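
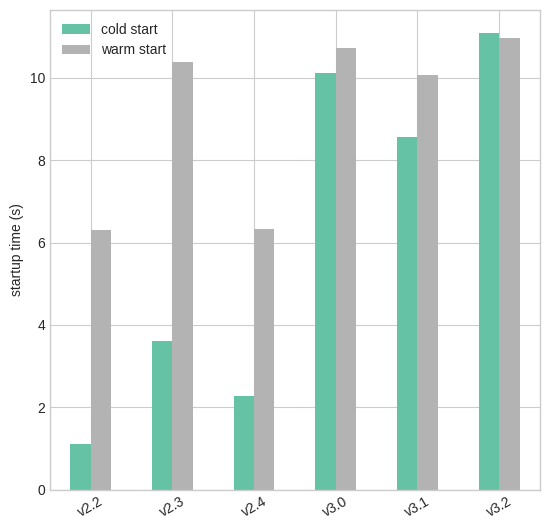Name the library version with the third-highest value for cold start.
Top 4 for cold start: v3.2 ≈ 11, v3.0 ≈ 10, v3.1 ≈ 9, v2.3 ≈ 4.

v3.1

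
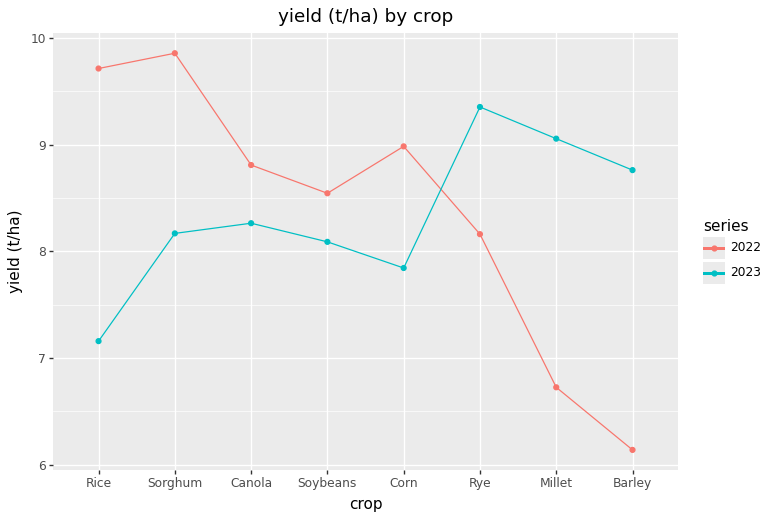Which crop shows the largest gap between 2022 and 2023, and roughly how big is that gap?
Barley: 2022 ≈ 6.0, 2023 ≈ 9.0 → gap ≈ 3.0. Next-largest (Rice) is only ≈ 2.5.

Barley, ≈ 3.0 t/ha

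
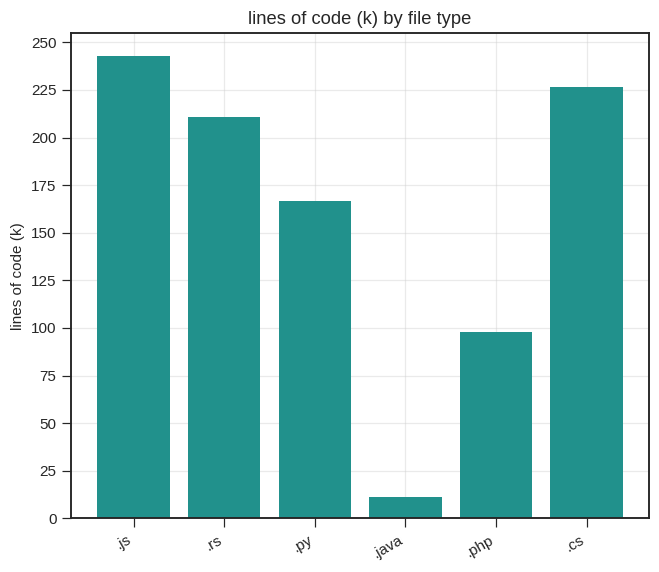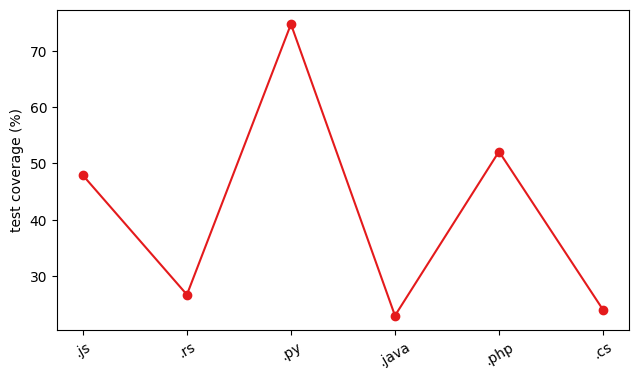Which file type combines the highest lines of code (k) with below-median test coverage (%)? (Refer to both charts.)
.cs

Chart 2 median test coverage (%) ≈ 40; below-median file types: .rs, .java, .cs. Among those, .cs has the highest lines of code (k) (≈ 225).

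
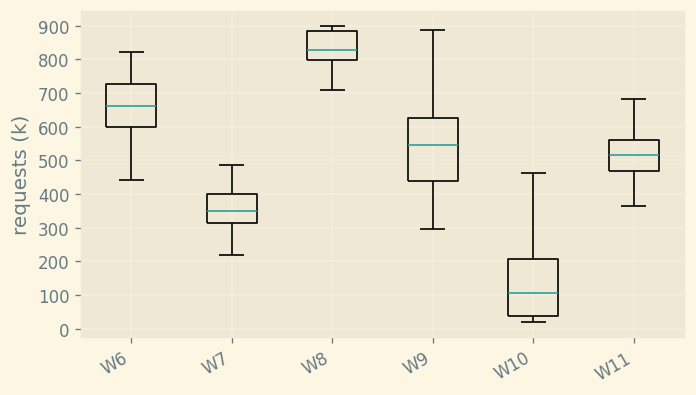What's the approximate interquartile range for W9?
≈ 200

Q3 ≈ 600, Q1 ≈ 400; IQR ≈ 200.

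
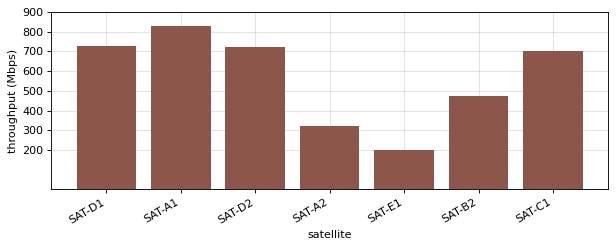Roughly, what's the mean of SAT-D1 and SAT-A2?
(700 + 300) / 2 ≈ 500.

≈ 500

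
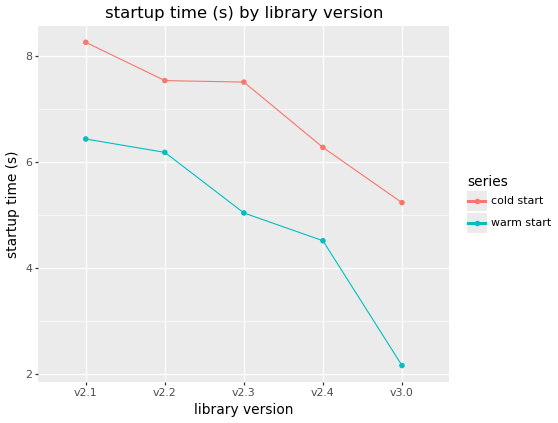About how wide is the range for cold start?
≈ 3

Max v2.1 ≈ 8, min v3.0 ≈ 5; range ≈ 3.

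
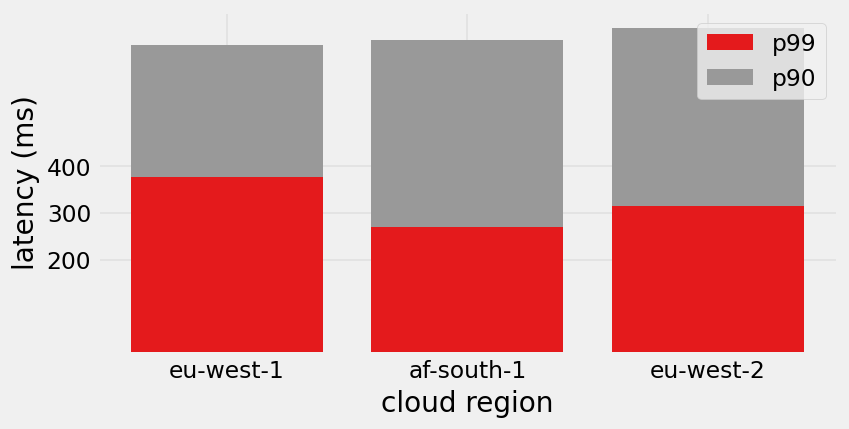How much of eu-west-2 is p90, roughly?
p90 top ≈ 700, bottom ≈ 300; segment ≈ 400.

≈ 400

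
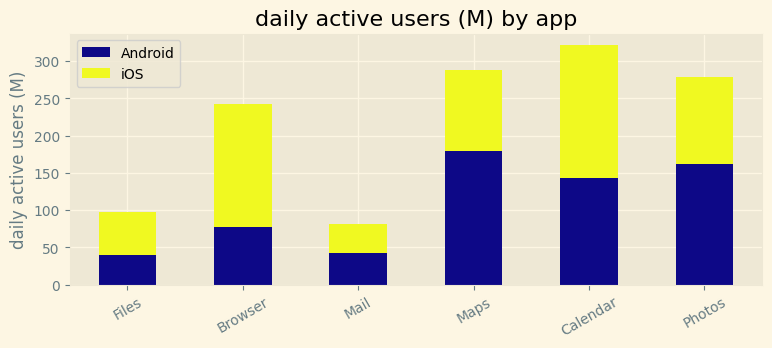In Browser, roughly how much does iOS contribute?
iOS top ≈ 250, bottom ≈ 100; segment ≈ 150.

≈ 150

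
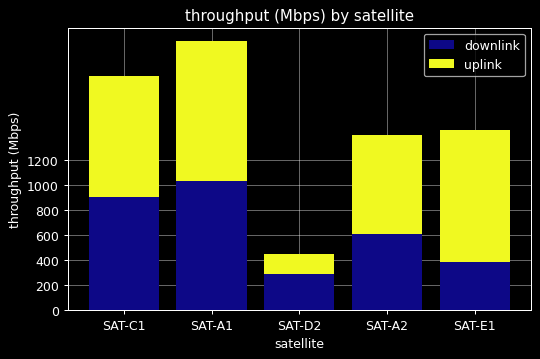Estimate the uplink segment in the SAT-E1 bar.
uplink top ≈ 1400, bottom ≈ 400; segment ≈ 1000.

≈ 1000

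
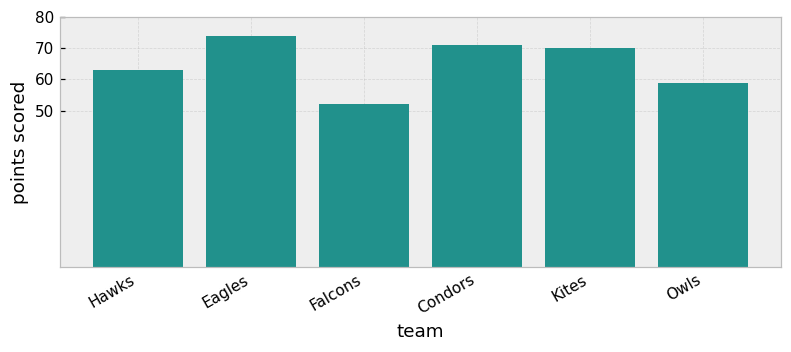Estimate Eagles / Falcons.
Eagles ≈ 70, Falcons ≈ 50; 70/50 ≈ 1.4.

≈ 1.4×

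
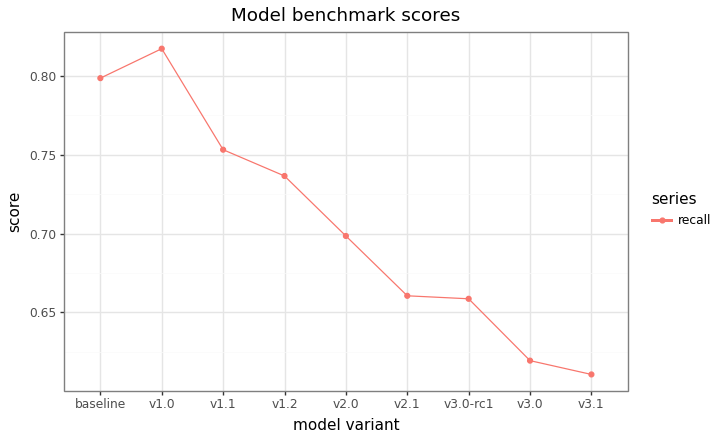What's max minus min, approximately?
≈ 0.20

Max v1.0 ≈ 0.82, min v3.1 ≈ 0.62; range ≈ 0.20.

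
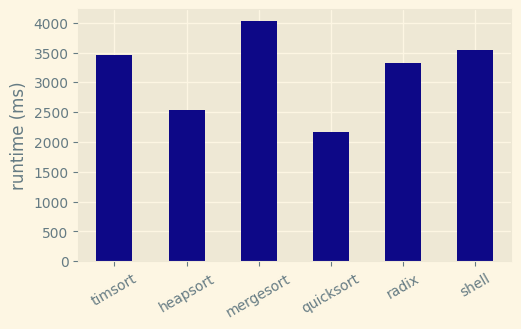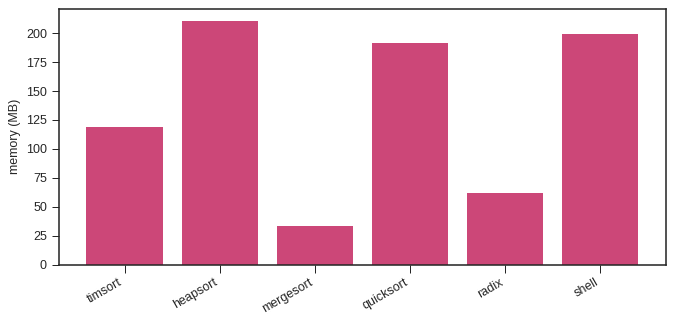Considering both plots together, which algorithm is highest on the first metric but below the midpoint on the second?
mergesort

Chart 2 median memory (MB) ≈ 160; below-median algorithms: timsort, mergesort, radix. Among those, mergesort has the highest runtime (ms) (≈ 4000).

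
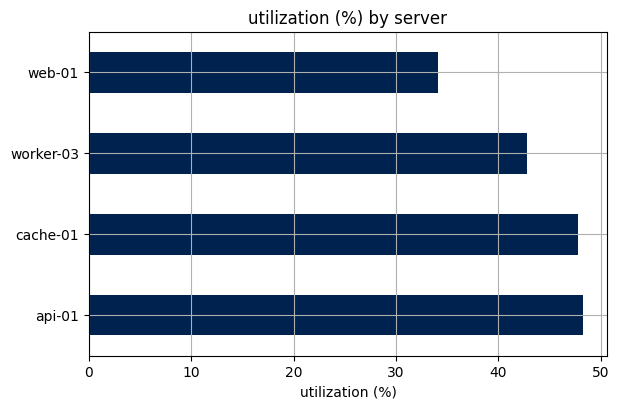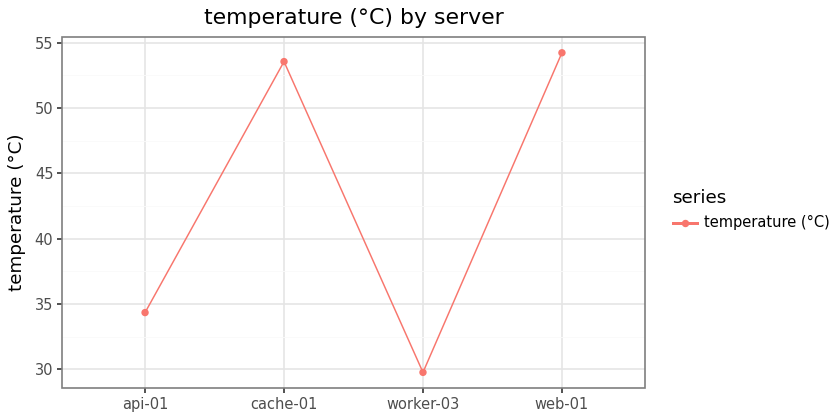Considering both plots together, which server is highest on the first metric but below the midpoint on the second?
api-01

Chart 2 median temperature (°C) ≈ 45; below-median servers: api-01, worker-03. Among those, api-01 has the highest utilization (%) (≈ 50).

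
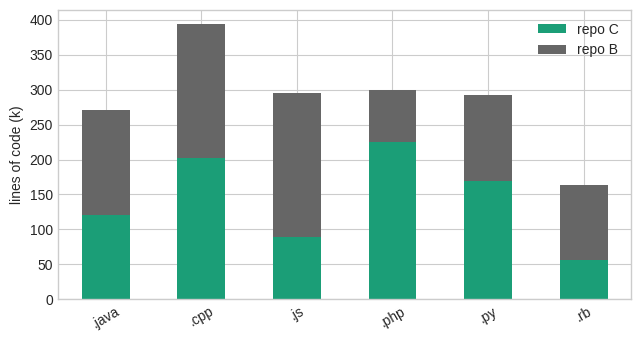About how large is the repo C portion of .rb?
repo C top ≈ 50, bottom ≈ 0; segment ≈ 50.

≈ 50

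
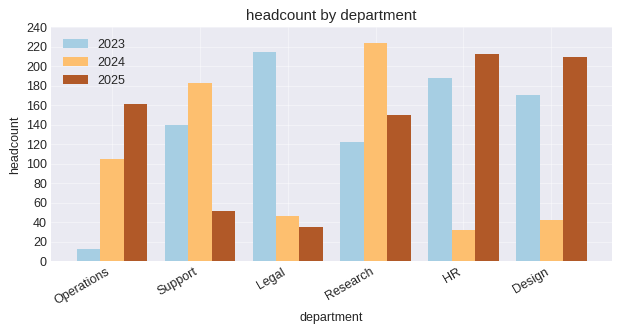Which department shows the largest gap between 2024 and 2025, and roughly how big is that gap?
HR, ≈ 180

HR: 2024 ≈ 40, 2025 ≈ 220 → gap ≈ 180. Next-largest (Design) is only ≈ 160.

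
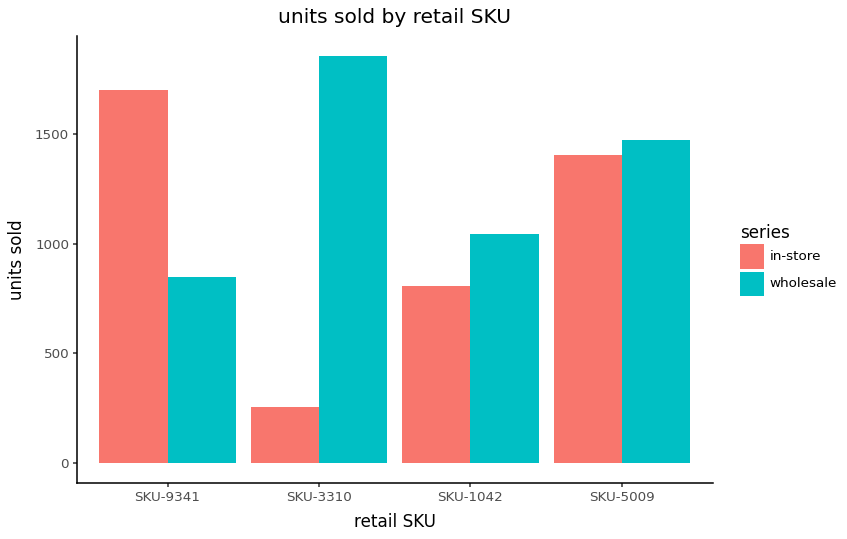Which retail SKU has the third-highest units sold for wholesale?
SKU-1042

Top 4 for wholesale: SKU-3310 ≈ 1800, SKU-5009 ≈ 1400, SKU-1042 ≈ 1000, SKU-9341 ≈ 800.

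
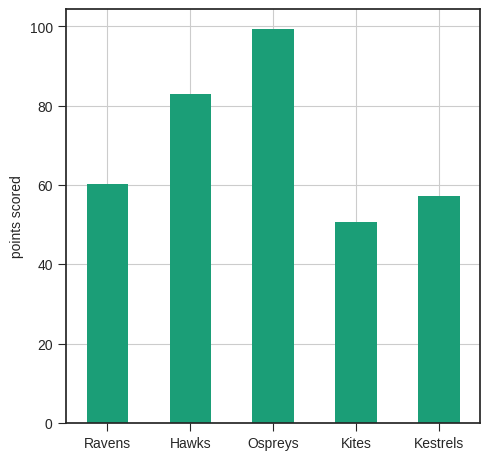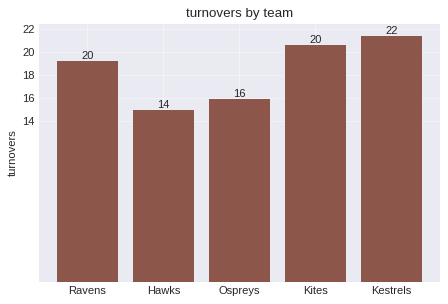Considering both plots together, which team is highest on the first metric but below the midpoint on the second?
Ospreys

Chart 2 median turnovers ≈ 20; below-median teams: Hawks, Ospreys. Among those, Ospreys has the highest points scored (≈ 100).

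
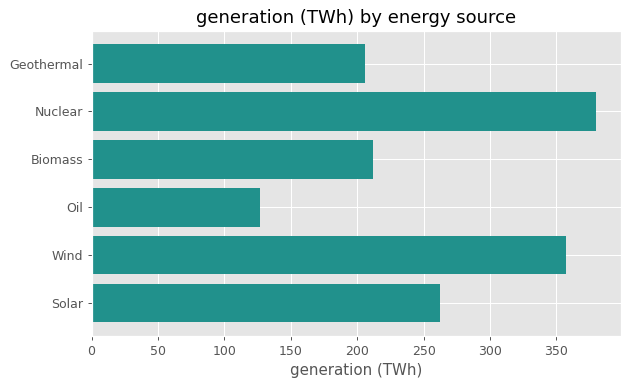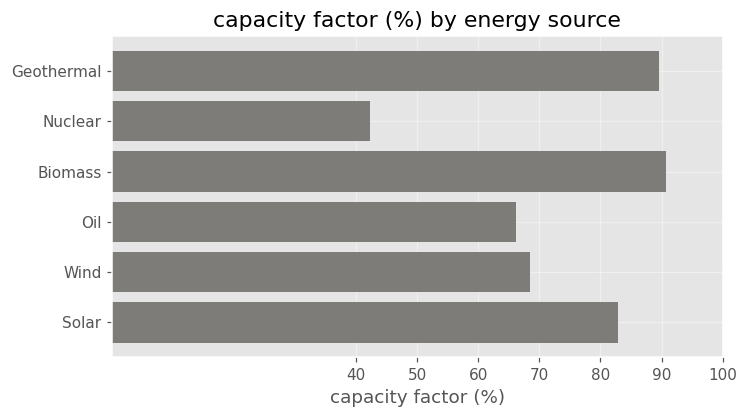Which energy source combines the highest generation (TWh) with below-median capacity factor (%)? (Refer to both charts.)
Chart 2 median capacity factor (%) ≈ 80; below-median energy sources: Nuclear, Oil, Wind. Among those, Nuclear has the highest generation (TWh) (≈ 400).

Nuclear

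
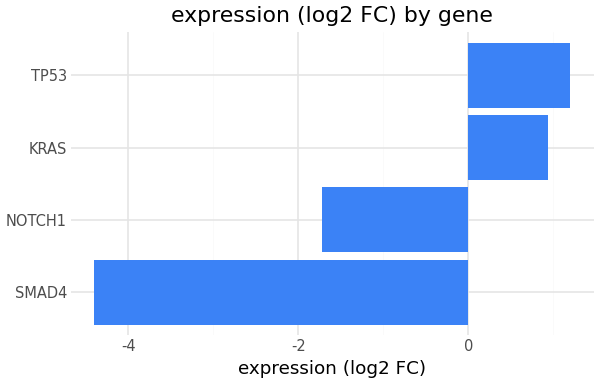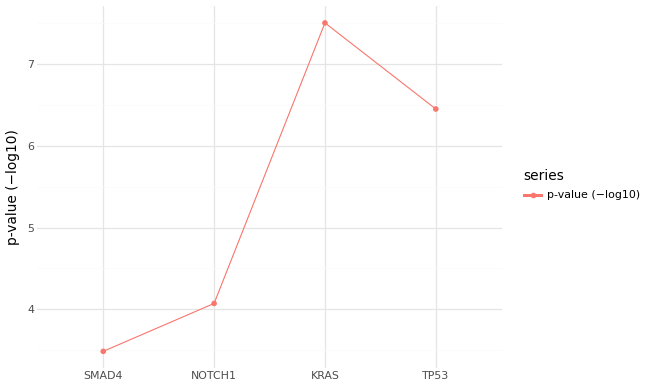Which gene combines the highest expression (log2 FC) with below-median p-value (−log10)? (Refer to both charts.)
NOTCH1

Chart 2 median p-value (−log10) ≈ 5; below-median genes: SMAD4, NOTCH1. Among those, NOTCH1 has the highest expression (log2 FC) (≈ -1.8).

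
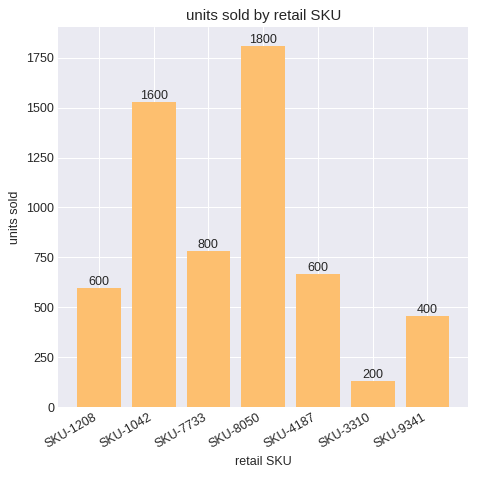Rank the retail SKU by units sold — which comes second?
SKU-1042

Top 3: SKU-8050 ≈ 1800, SKU-1042 ≈ 1600, SKU-7733 ≈ 800.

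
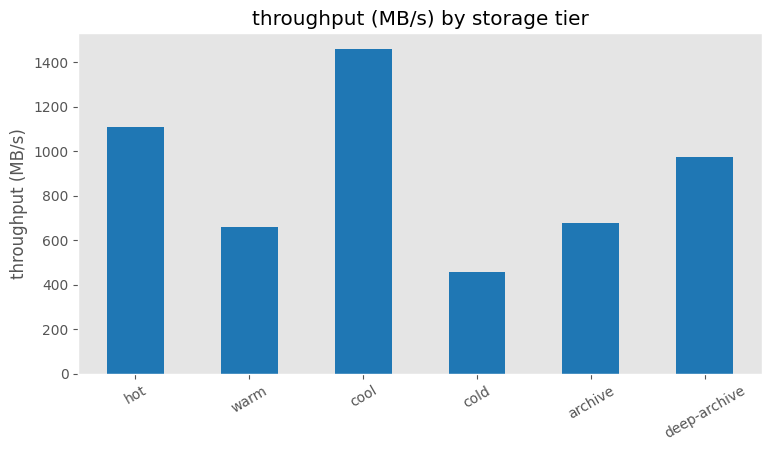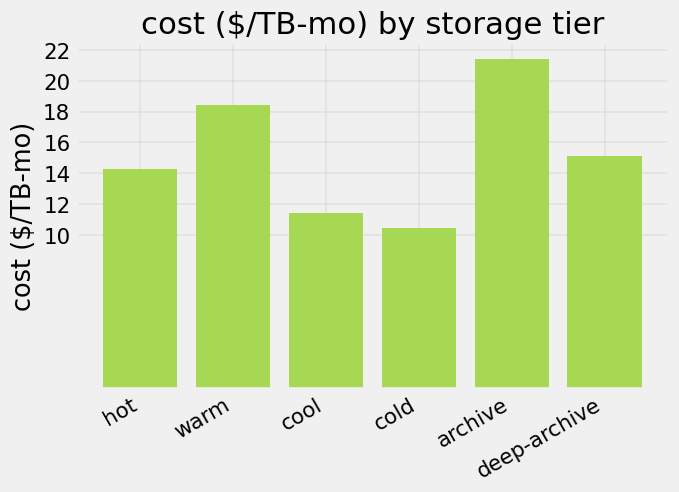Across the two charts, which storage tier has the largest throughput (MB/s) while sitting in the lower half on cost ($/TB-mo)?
Chart 2 median cost ($/TB-mo) ≈ 14; below-median storage tiers: hot, cool, cold. Among those, cool has the highest throughput (MB/s) (≈ 1400).

cool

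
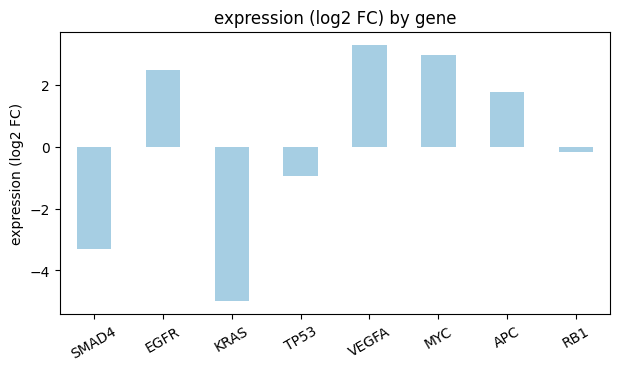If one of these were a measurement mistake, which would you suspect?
KRAS

KRAS ≈ -5; the rest sit between ≈ -3 and ≈ 3.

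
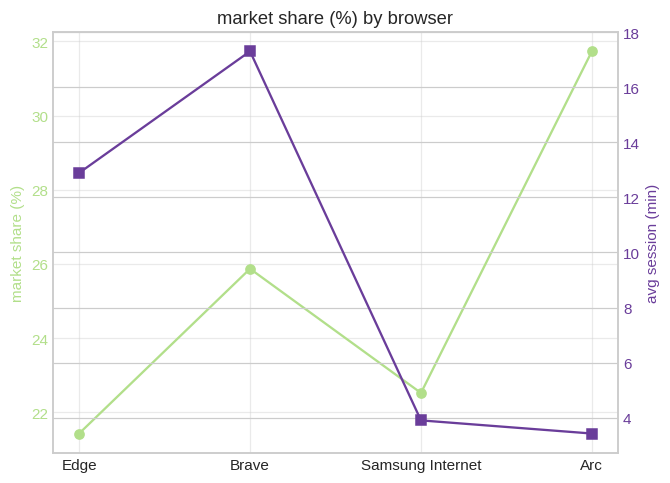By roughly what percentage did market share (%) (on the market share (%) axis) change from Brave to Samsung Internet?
Brave ≈ 26, Samsung Internet ≈ 23; (23 − 26) / 26 ≈ -11.5%.

≈ -11.5%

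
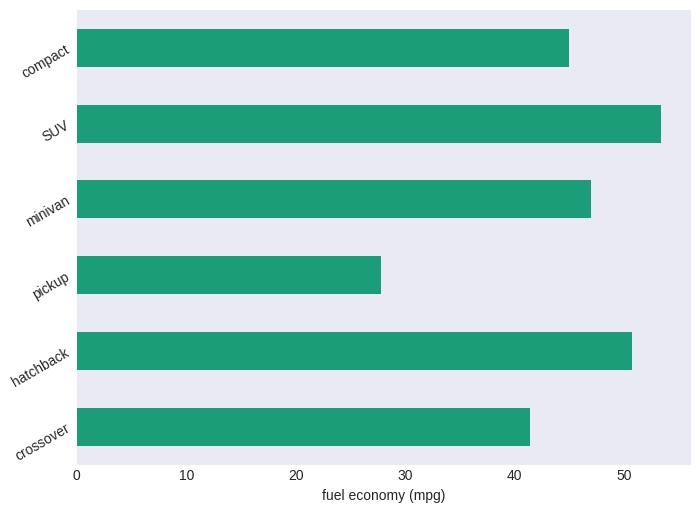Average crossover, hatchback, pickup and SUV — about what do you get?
≈ 44

(40 + 50 + 30 + 55) / 4 ≈ 44.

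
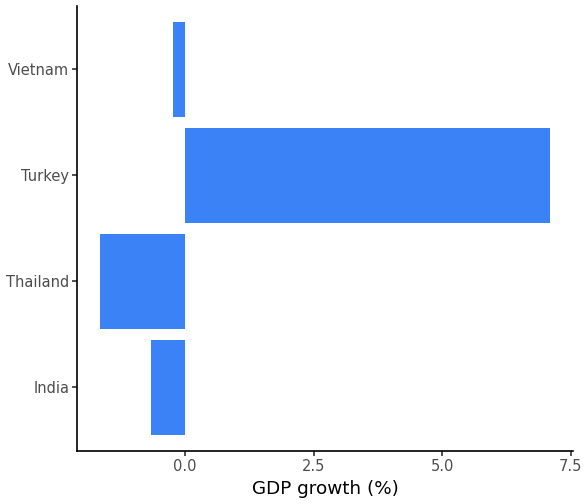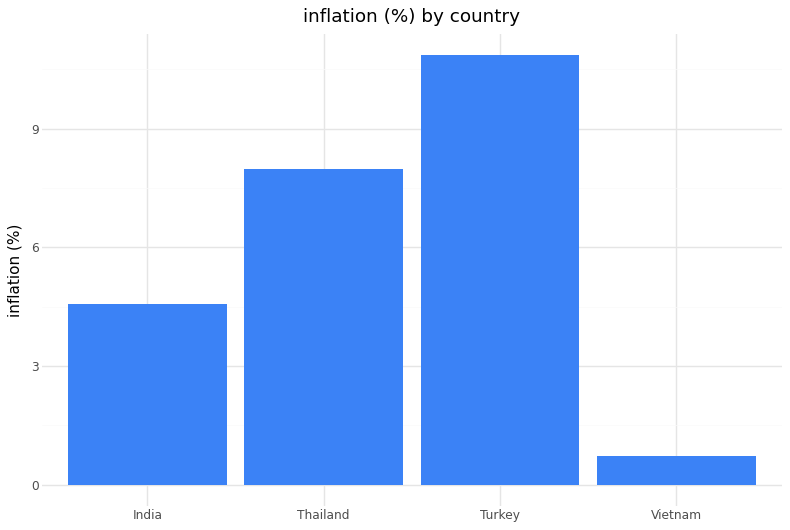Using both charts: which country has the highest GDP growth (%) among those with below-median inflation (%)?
Vietnam

Chart 2 median inflation (%) ≈ 6; below-median countries: India, Vietnam. Among those, Vietnam has the highest GDP growth (%) (≈ 0).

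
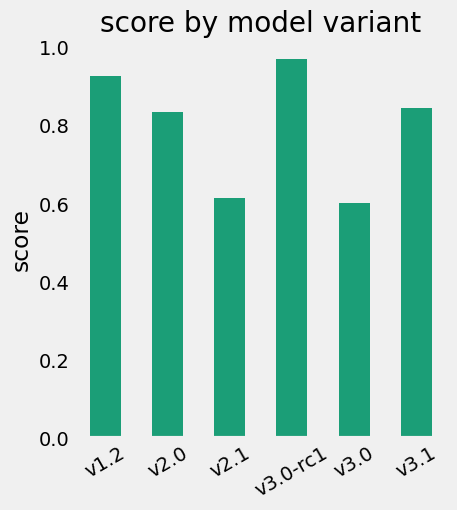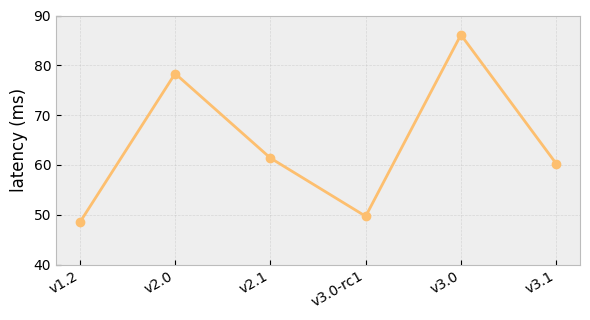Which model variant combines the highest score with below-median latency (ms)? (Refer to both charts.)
Chart 2 median latency (ms) ≈ 60; below-median model variants: v1.2, v3.0-rc1, v3.1. Among those, v3.0-rc1 has the highest score (≈ 1).

v3.0-rc1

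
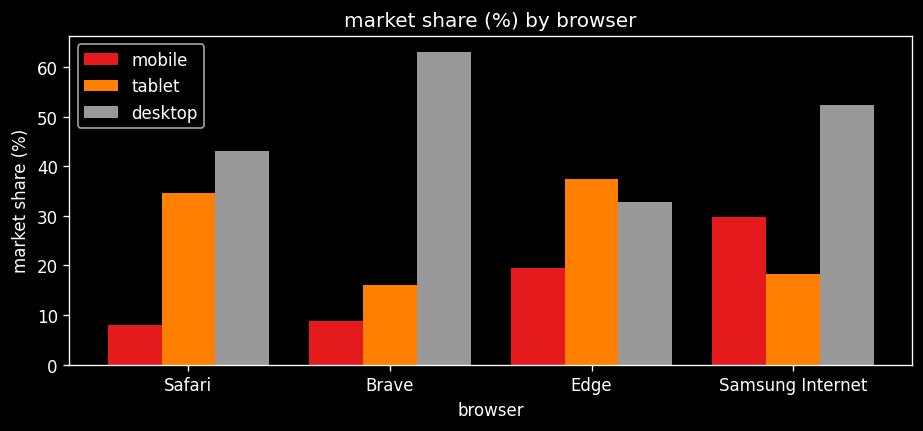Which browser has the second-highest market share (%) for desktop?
Top 3 for desktop: Brave ≈ 60, Samsung Internet ≈ 50, Safari ≈ 40.

Samsung Internet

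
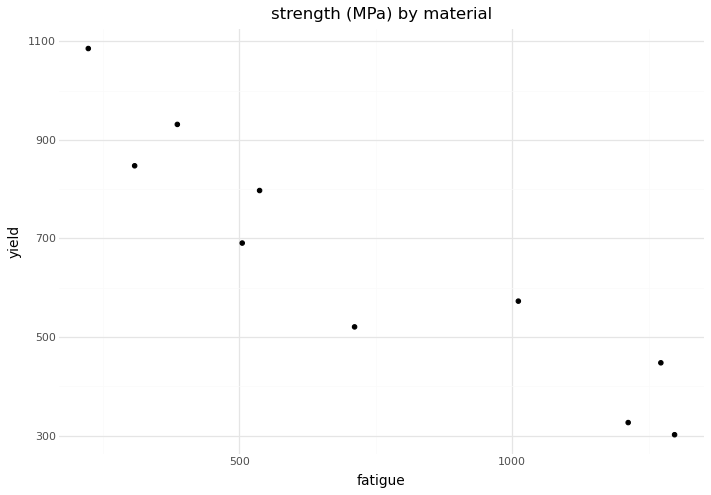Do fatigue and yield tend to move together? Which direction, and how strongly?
Points are negatively correlated; strong (|r| ≈ 0.9).

negative, strong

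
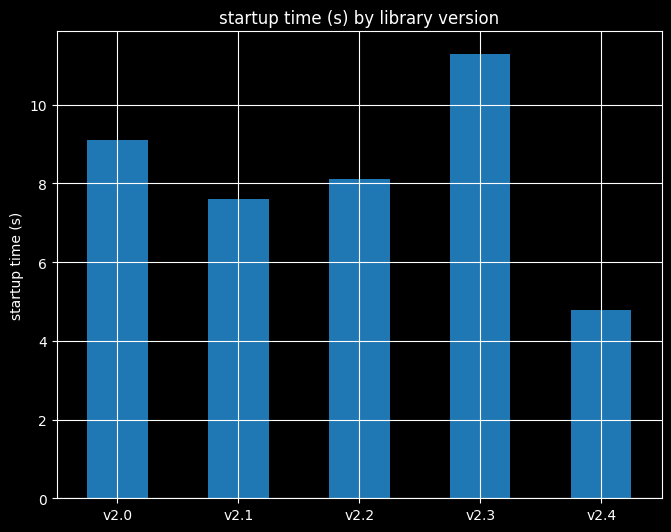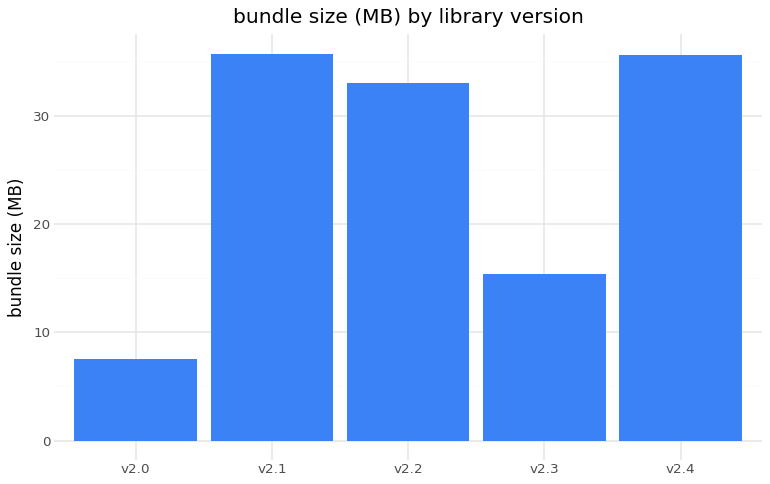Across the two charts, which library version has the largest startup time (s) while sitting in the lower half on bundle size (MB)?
v2.3

Chart 2 median bundle size (MB) ≈ 35; below-median library versions: v2.0, v2.3. Among those, v2.3 has the highest startup time (s) (≈ 12).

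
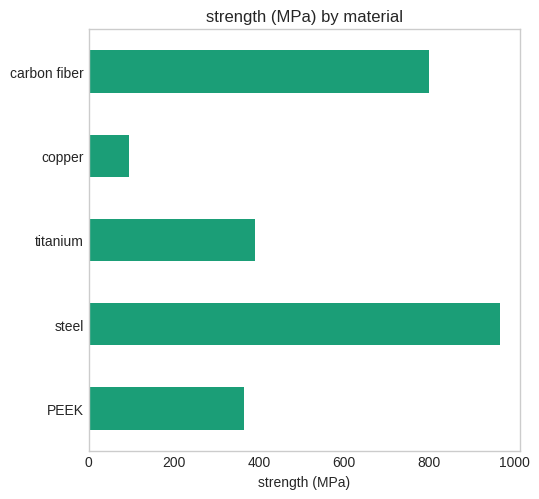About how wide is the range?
Max steel ≈ 1000, min copper ≈ 100; range ≈ 900.

≈ 900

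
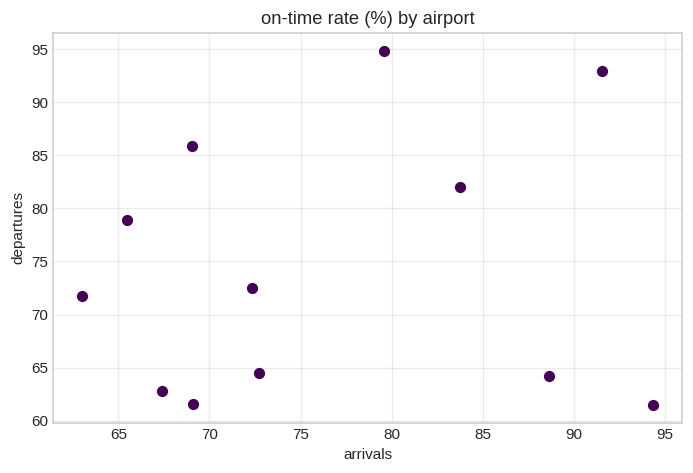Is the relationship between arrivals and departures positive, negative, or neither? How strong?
no clear correlation

Points are roughly uncorrelated; weak (|r| ≈ 0.1).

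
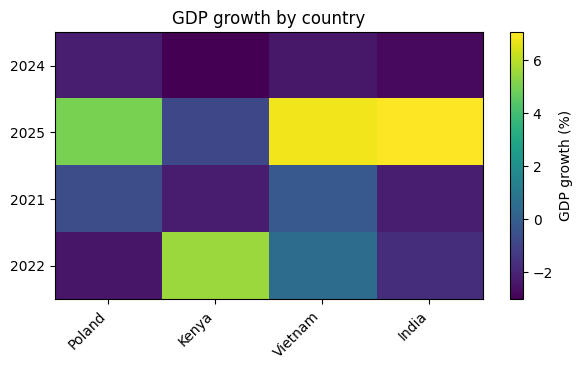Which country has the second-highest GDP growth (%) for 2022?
Vietnam

Top 3 for 2022: Kenya ≈ 6, Vietnam ≈ 1, India ≈ -2.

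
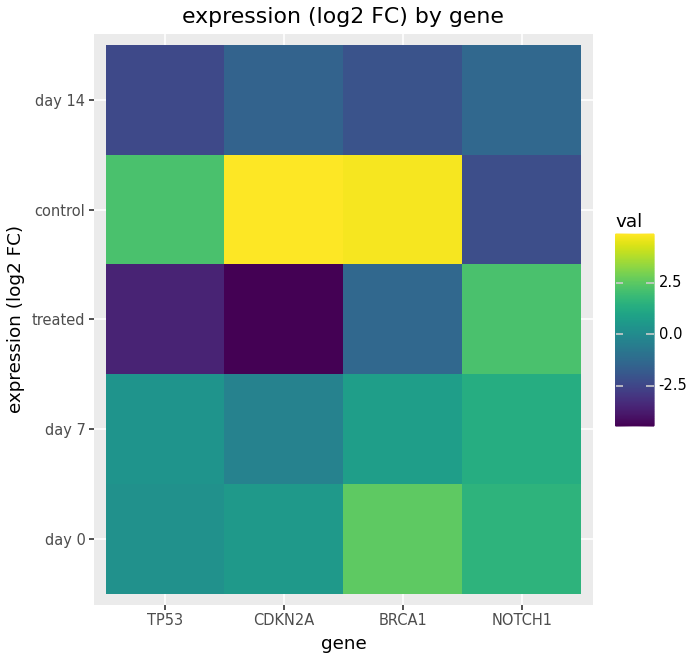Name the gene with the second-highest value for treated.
BRCA1

Top 3 for treated: NOTCH1 ≈ 2, BRCA1 ≈ -1, TP53 ≈ -4.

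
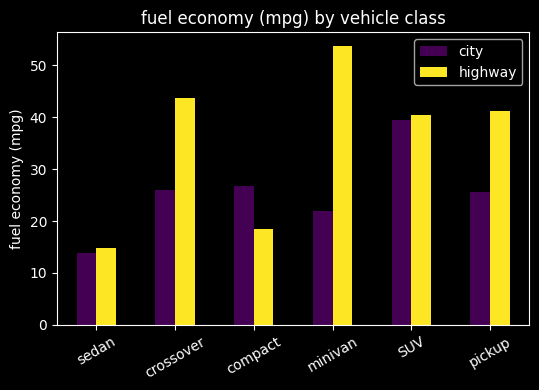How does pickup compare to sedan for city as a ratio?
≈ 1.67×

pickup ≈ 25, sedan ≈ 15; 25/15 ≈ 1.67.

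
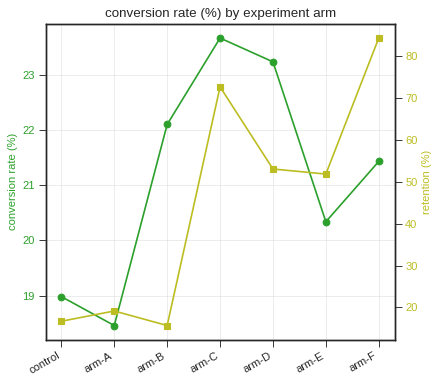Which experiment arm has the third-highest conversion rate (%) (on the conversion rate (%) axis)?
Top 4 (on the conversion rate (%) axis): arm-C ≈ 23.5, arm-D ≈ 23.0, arm-B ≈ 22.0, arm-F ≈ 21.5.

arm-B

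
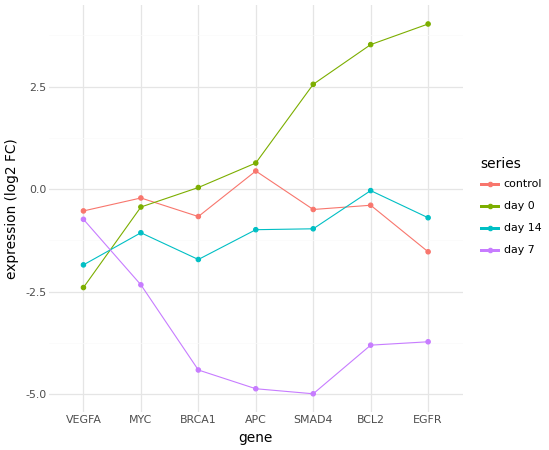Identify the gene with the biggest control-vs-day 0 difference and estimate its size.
EGFR, ≈ 6 log2 FC

EGFR: control ≈ -2, day 0 ≈ 4 → gap ≈ 6. Next-largest (BCL2) is only ≈ 4.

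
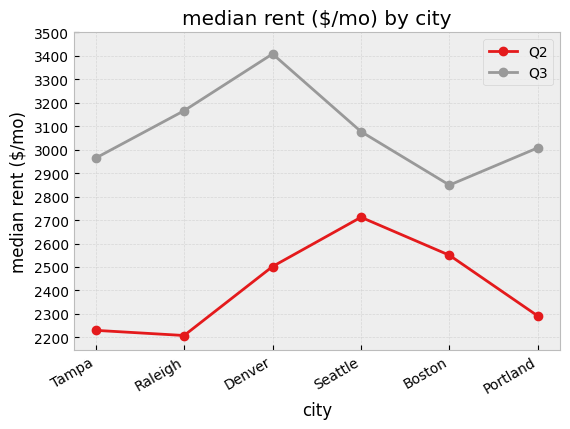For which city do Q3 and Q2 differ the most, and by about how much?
Raleigh, ≈ 1000 $/mo

Raleigh: Q3 ≈ 3200, Q2 ≈ 2200 → gap ≈ 1000. Next-largest (Denver) is only ≈ 900.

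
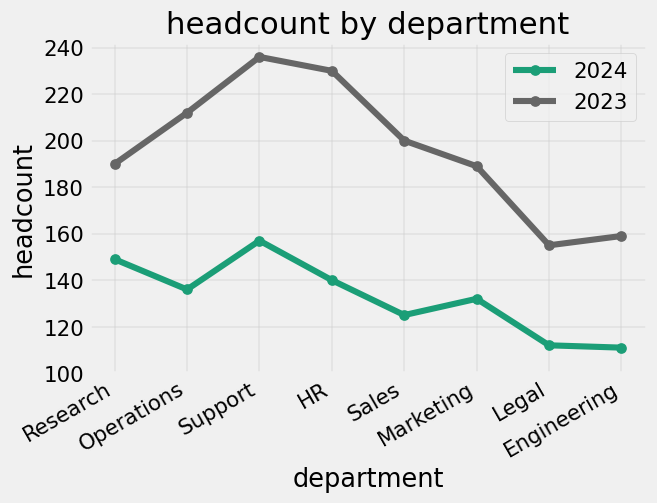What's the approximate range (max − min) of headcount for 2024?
Max Support ≈ 160, min Engineering ≈ 120; range ≈ 40.

≈ 40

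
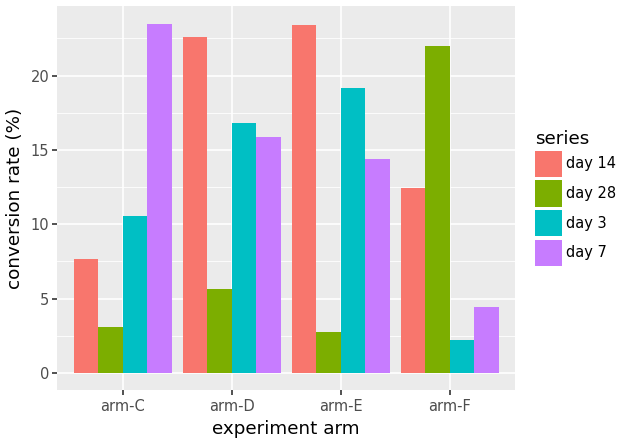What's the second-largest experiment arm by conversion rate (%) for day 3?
Top 3 for day 3: arm-E ≈ 20, arm-D ≈ 16, arm-C ≈ 10.

arm-D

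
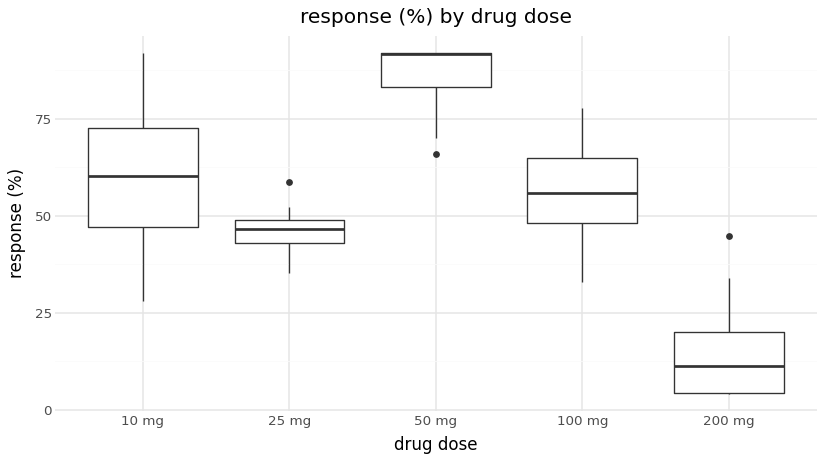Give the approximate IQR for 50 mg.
Q3 ≈ 90, Q1 ≈ 80; IQR ≈ 10.

≈ 10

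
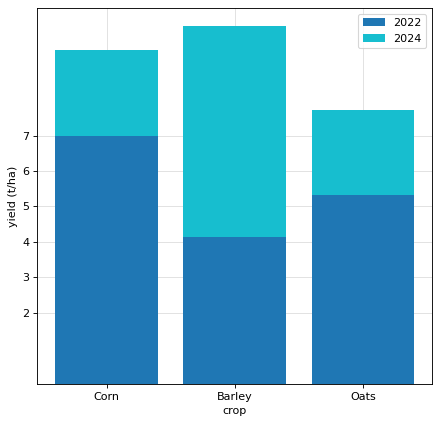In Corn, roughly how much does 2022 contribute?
2022 top ≈ 7, bottom ≈ 0; segment ≈ 7.

≈ 7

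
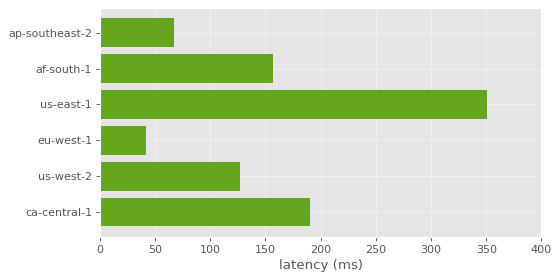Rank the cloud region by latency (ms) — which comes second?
Top 3: us-east-1 ≈ 350, ca-central-1 ≈ 200, af-south-1 ≈ 150.

ca-central-1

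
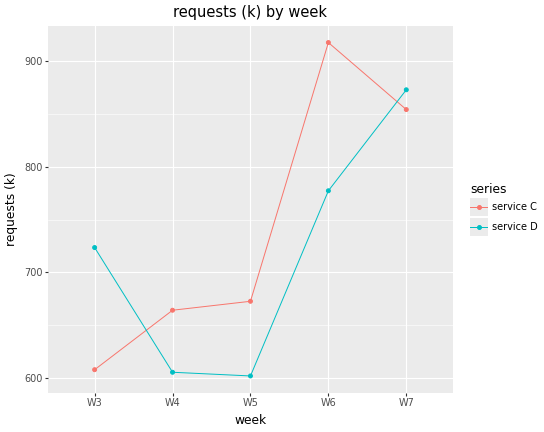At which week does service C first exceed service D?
W4

W3: service C ≈ 600 vs service D ≈ 700 (not yet); W4: service C ≈ 650 vs service D ≈ 600 (first crossover).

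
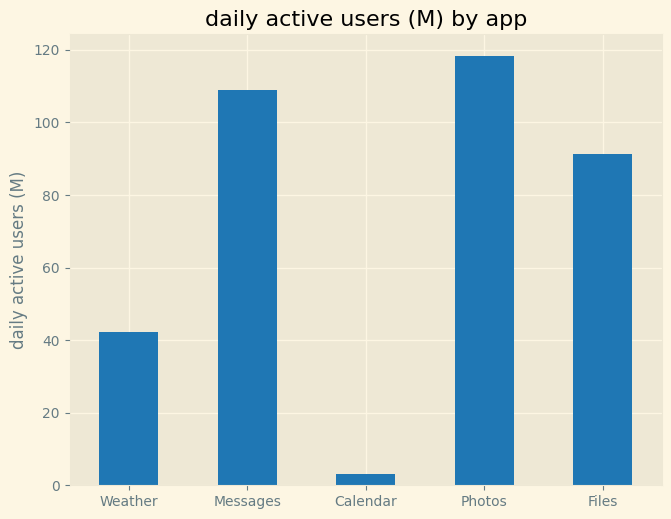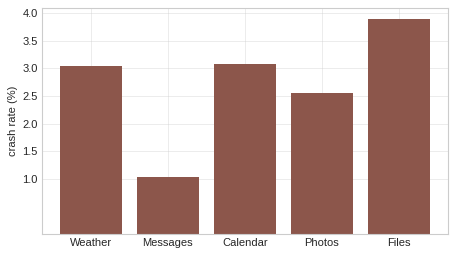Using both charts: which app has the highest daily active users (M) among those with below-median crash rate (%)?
Photos

Chart 2 median crash rate (%) ≈ 3; below-median apps: Messages, Photos. Among those, Photos has the highest daily active users (M) (≈ 120).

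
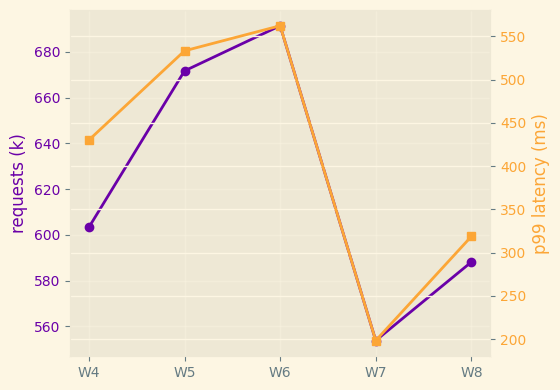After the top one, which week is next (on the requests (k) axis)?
W5

Top 3 (on the requests (k) axis): W6 ≈ 700, W5 ≈ 680, W4 ≈ 600.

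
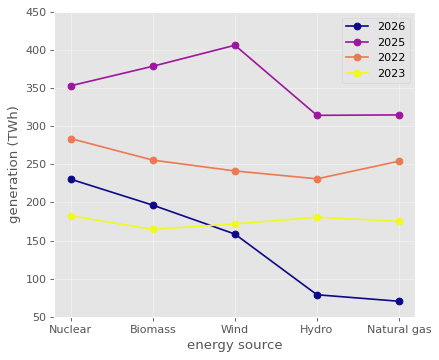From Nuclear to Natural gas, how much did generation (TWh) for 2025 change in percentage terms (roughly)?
≈ -14.3%

Nuclear ≈ 350, Natural gas ≈ 300; (300 − 350) / 350 ≈ -14.3%.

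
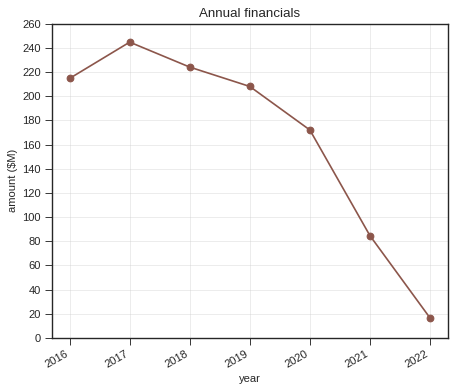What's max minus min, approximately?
≈ 220

Max 2017 ≈ 240, min 2022 ≈ 20; range ≈ 220.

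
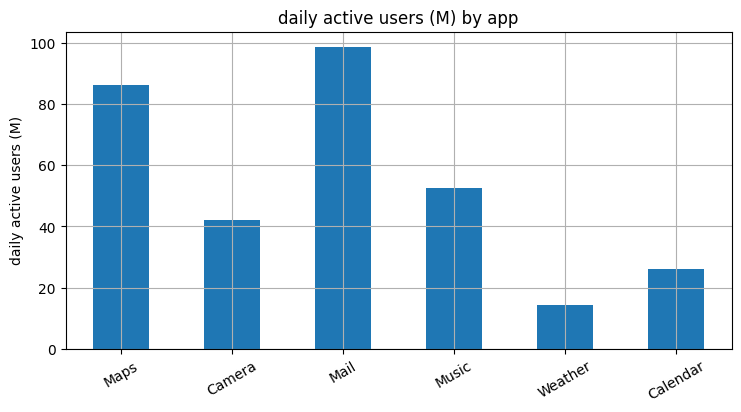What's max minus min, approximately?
Max Mail ≈ 100, min Weather ≈ 10; range ≈ 90.

≈ 90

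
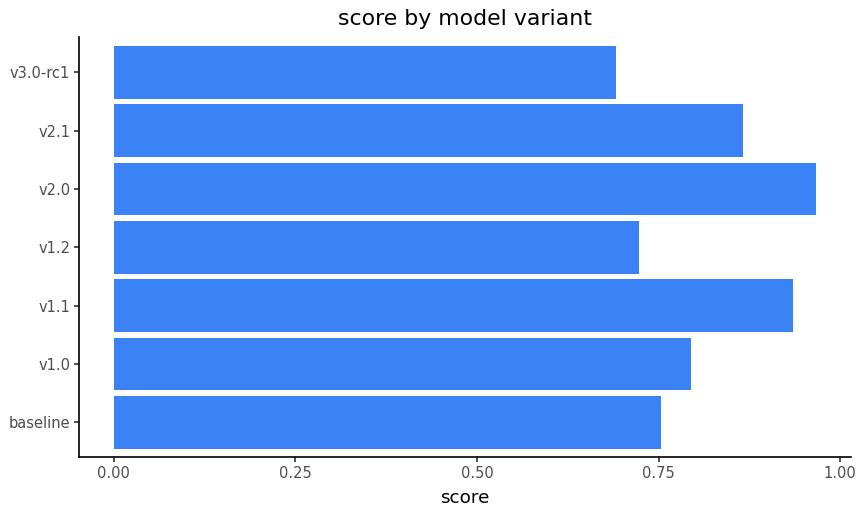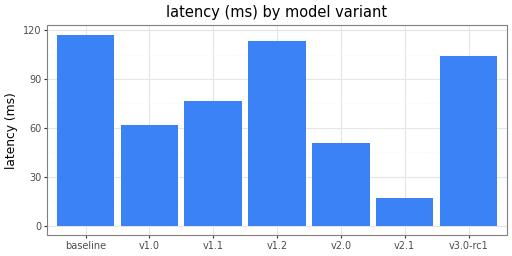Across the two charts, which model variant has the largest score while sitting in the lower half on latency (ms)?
v2.0

Chart 2 median latency (ms) ≈ 80; below-median model variants: v1.0, v2.0, v2.1. Among those, v2.0 has the highest score (≈ 1).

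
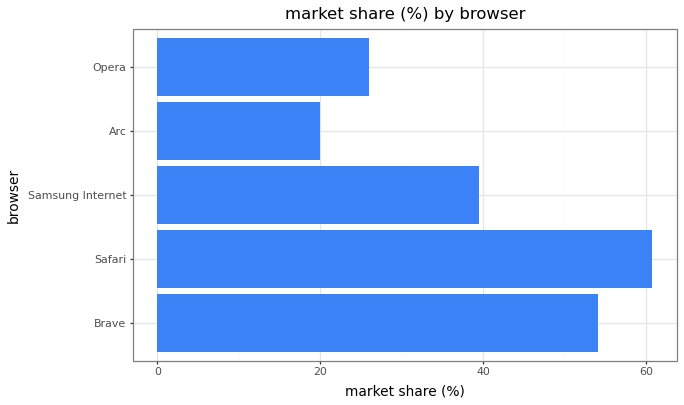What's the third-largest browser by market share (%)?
Samsung Internet

Top 4: Safari ≈ 60, Brave ≈ 50, Samsung Internet ≈ 40, Opera ≈ 30.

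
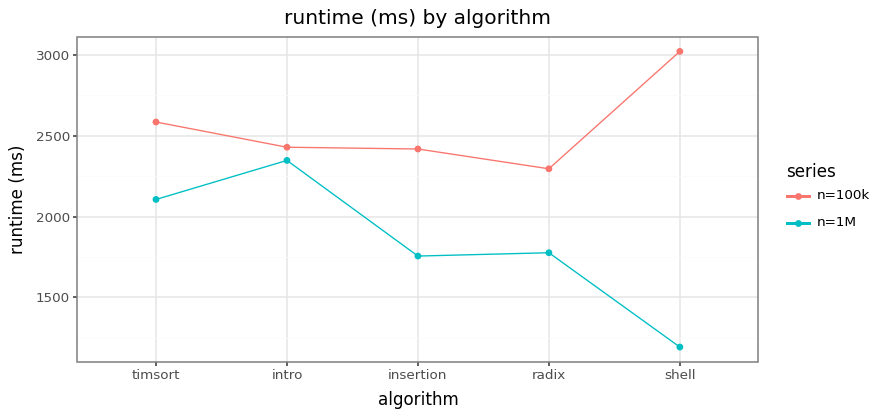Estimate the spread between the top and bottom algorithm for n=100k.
Max shell ≈ 3000, min radix ≈ 2200; range ≈ 800.

≈ 800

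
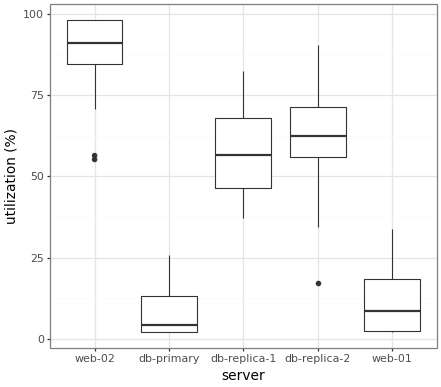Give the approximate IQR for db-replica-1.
≈ 20

Q3 ≈ 70, Q1 ≈ 50; IQR ≈ 20.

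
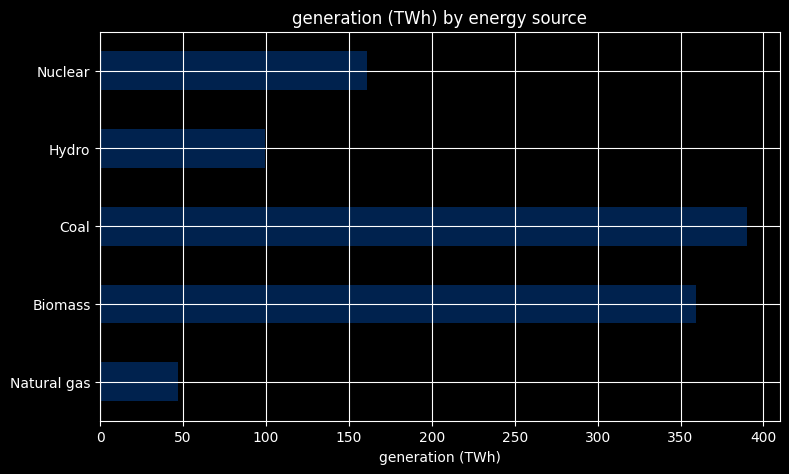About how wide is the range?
≈ 350

Max Coal ≈ 400, min Natural gas ≈ 50; range ≈ 350.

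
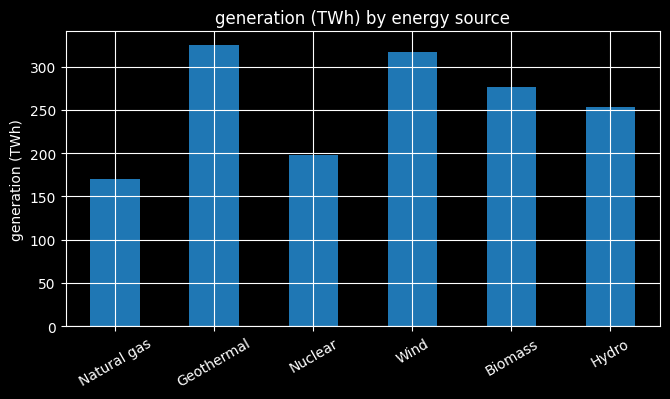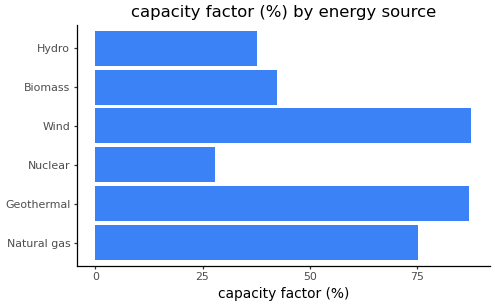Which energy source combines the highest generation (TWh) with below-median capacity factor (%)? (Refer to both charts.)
Chart 2 median capacity factor (%) ≈ 60; below-median energy sources: Nuclear, Biomass, Hydro. Among those, Biomass has the highest generation (TWh) (≈ 300).

Biomass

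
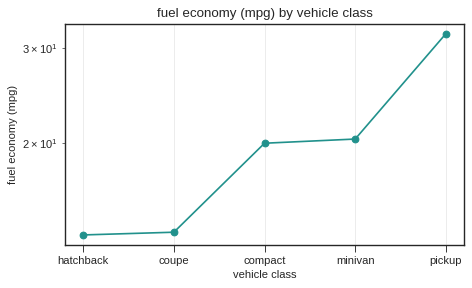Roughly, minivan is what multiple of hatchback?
minivan ≈ 20, hatchback ≈ 14; 20/14 ≈ 1.43.

≈ 1.43×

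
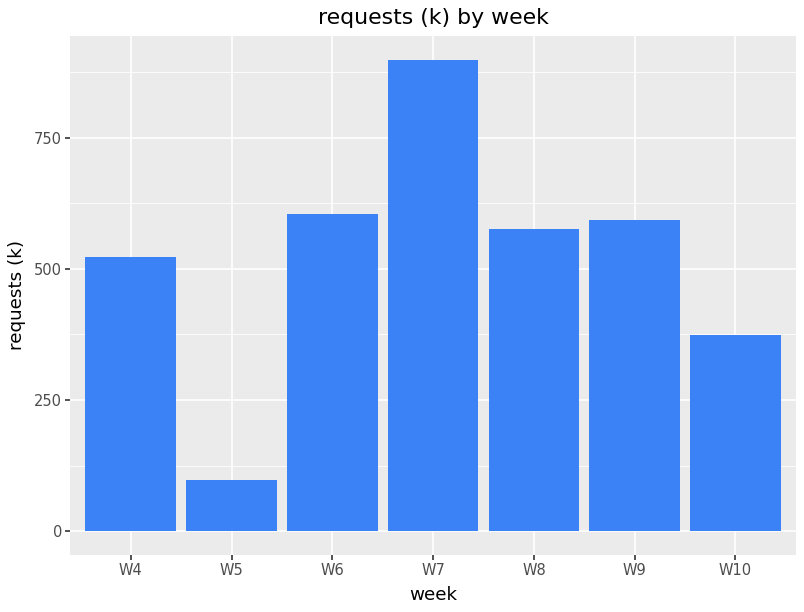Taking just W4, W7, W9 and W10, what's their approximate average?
≈ 600

(500 + 900 + 600 + 400) / 4 ≈ 600.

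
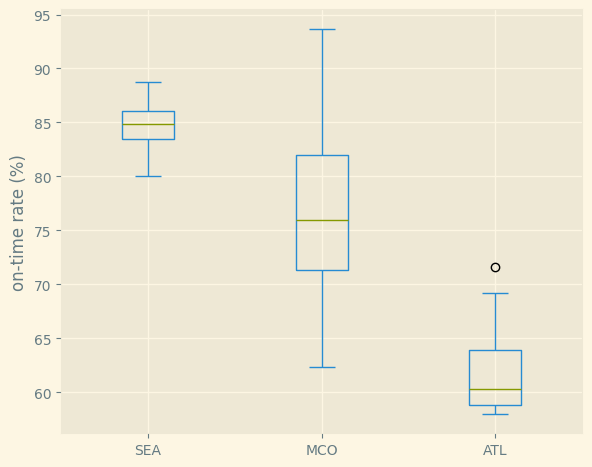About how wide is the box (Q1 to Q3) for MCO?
≈ 10

Q3 ≈ 80, Q1 ≈ 70; IQR ≈ 10.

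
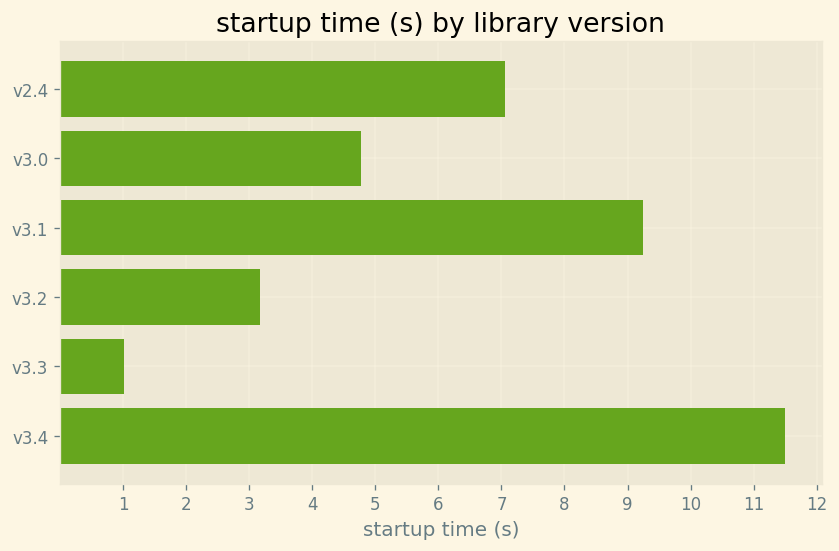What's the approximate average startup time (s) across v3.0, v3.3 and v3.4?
(5 + 1 + 12) / 3 ≈ 6.

≈ 6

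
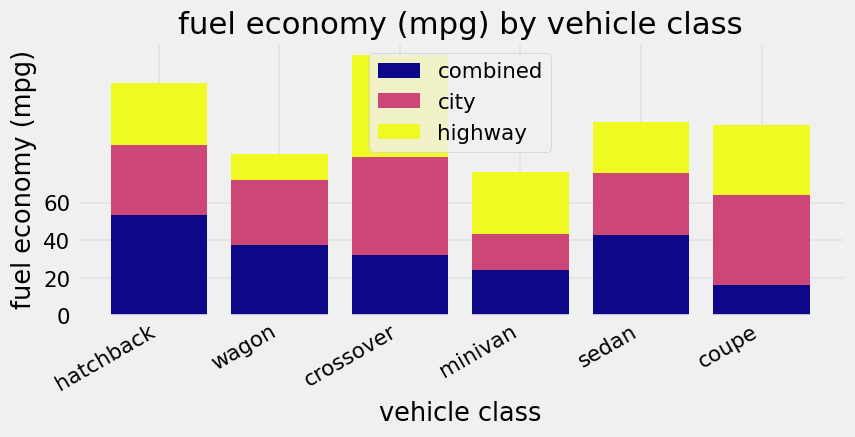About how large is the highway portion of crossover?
≈ 60

highway top ≈ 140, bottom ≈ 80; segment ≈ 60.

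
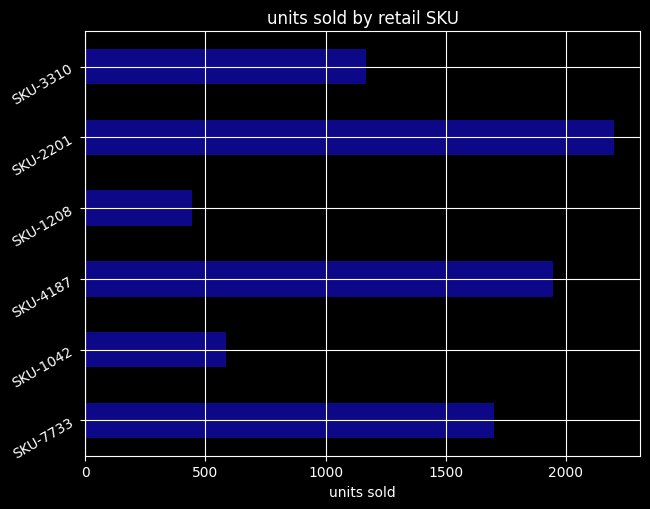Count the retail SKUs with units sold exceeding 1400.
Above 1400: SKU-7733, SKU-4187, SKU-2201.

3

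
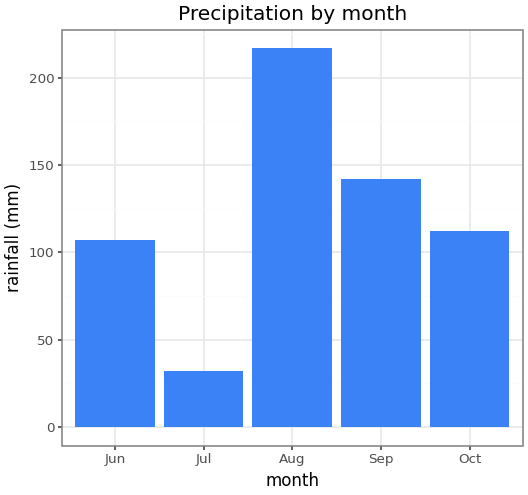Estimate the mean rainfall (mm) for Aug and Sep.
(220 + 140) / 2 ≈ 180.

≈ 180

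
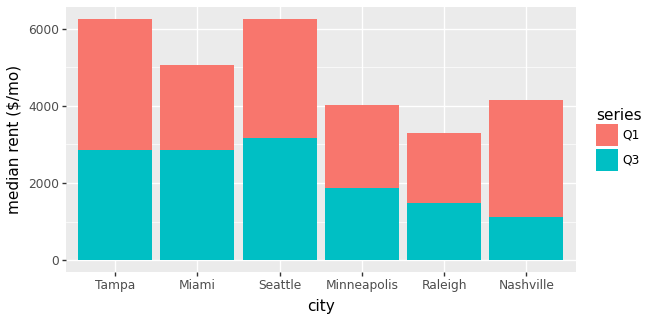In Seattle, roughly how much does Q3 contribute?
≈ 3000

Q3 top ≈ 3000, bottom ≈ 0; segment ≈ 3000.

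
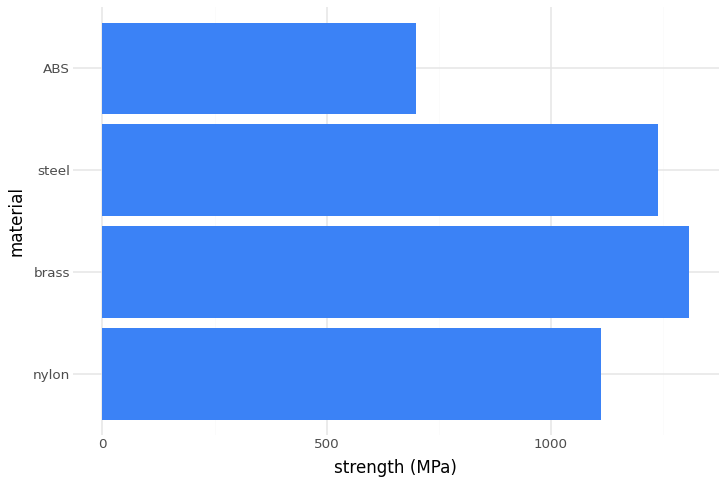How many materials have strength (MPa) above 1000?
Above 1000: nylon, brass, steel.

3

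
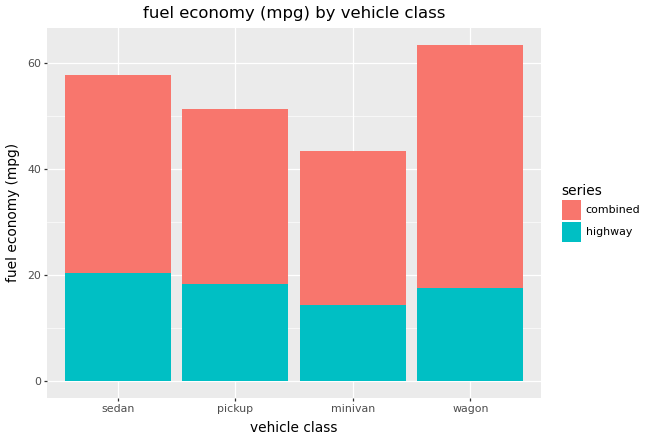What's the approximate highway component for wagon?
highway top ≈ 20, bottom ≈ 0; segment ≈ 20.

≈ 20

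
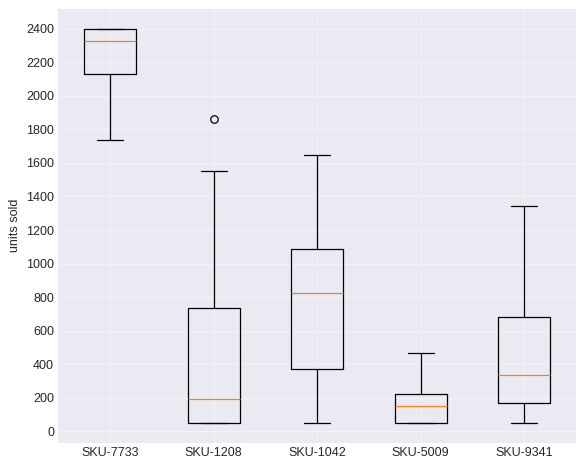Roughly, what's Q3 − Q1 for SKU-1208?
Q3 ≈ 800, Q1 ≈ 0; IQR ≈ 800.

≈ 800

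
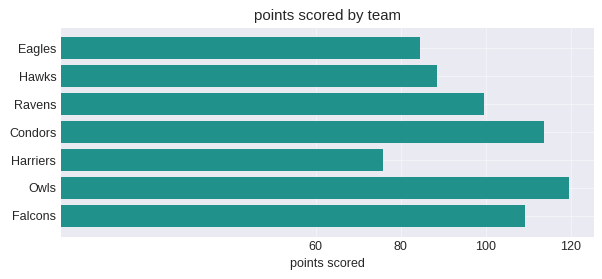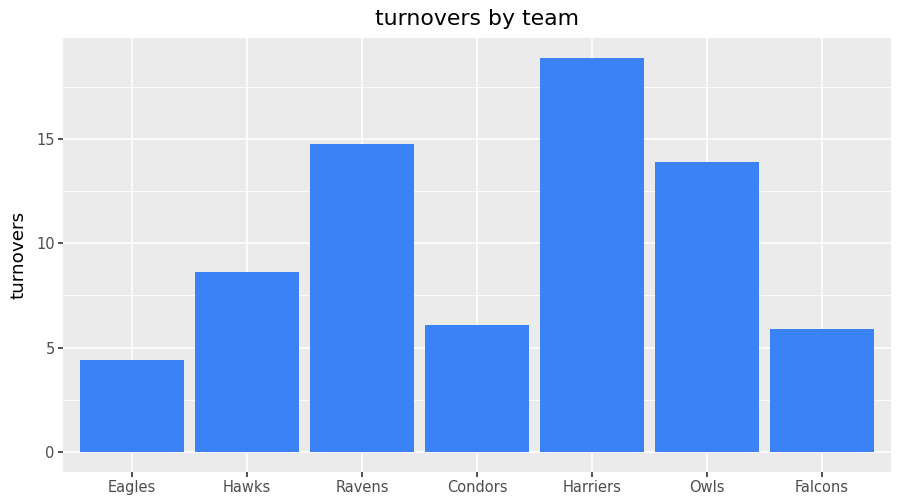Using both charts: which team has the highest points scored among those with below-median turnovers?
Condors

Chart 2 median turnovers ≈ 8; below-median teams: Eagles, Condors, Falcons. Among those, Condors has the highest points scored (≈ 120).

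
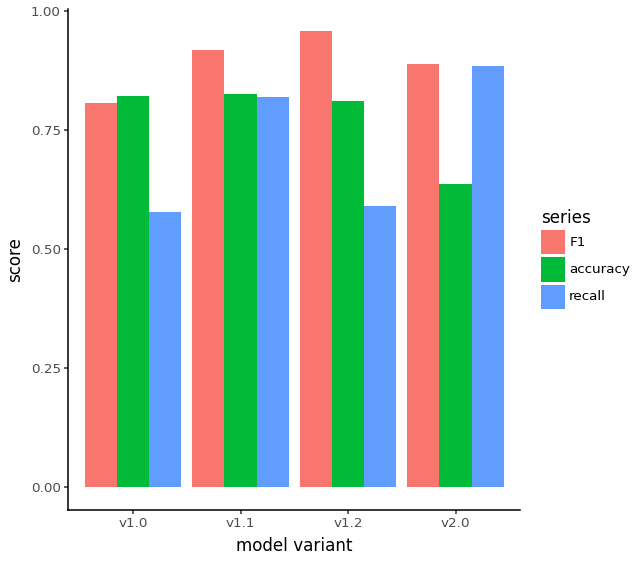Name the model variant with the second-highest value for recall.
v1.1

Top 3 for recall: v2.0 ≈ 0.9, v1.1 ≈ 0.8, v1.2 ≈ 0.6.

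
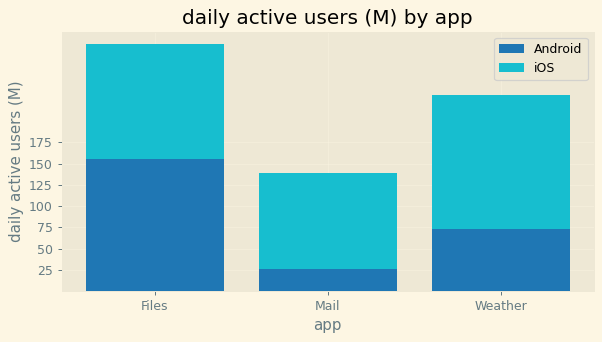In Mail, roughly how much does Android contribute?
Android top ≈ 25, bottom ≈ 0; segment ≈ 25.

≈ 25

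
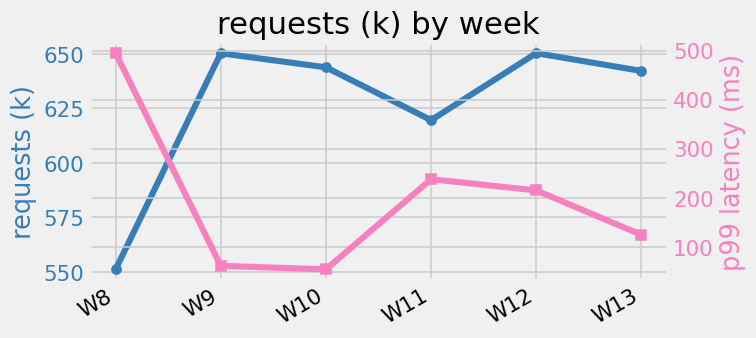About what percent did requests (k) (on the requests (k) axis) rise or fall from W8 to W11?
≈ +12.7%

W8 ≈ 550, W11 ≈ 620; (620 − 550) / 550 ≈ +12.7%.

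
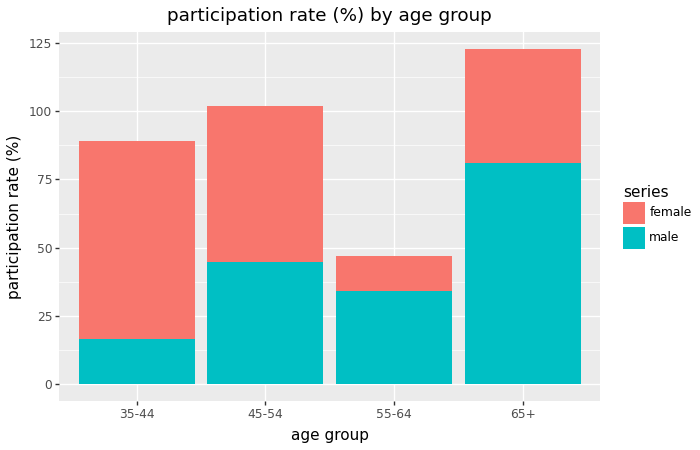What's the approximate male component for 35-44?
male top ≈ 20, bottom ≈ 0; segment ≈ 20.

≈ 20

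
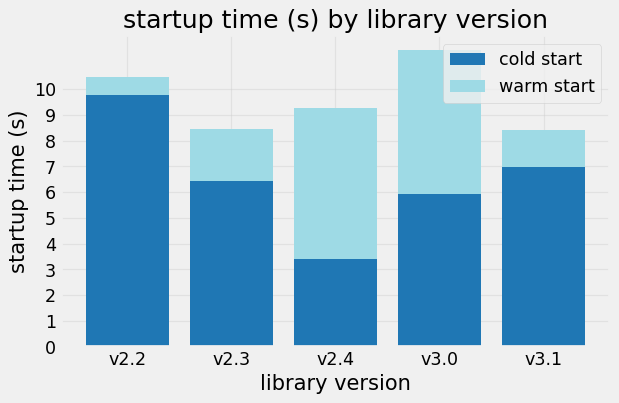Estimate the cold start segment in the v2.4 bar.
≈ 3

cold start top ≈ 3, bottom ≈ 0; segment ≈ 3.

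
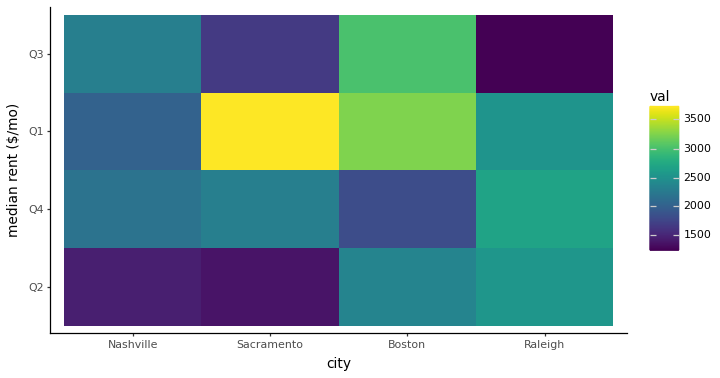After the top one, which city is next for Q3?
Top 3 for Q3: Boston ≈ 3000, Nashville ≈ 2500, Sacramento ≈ 1500.

Nashville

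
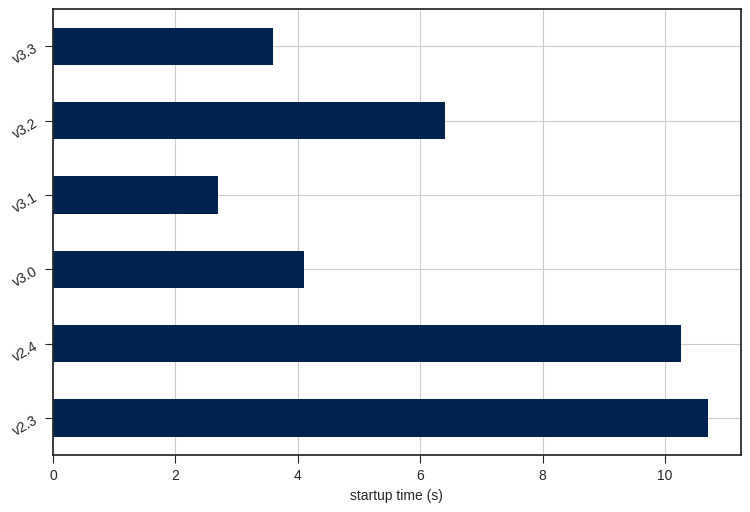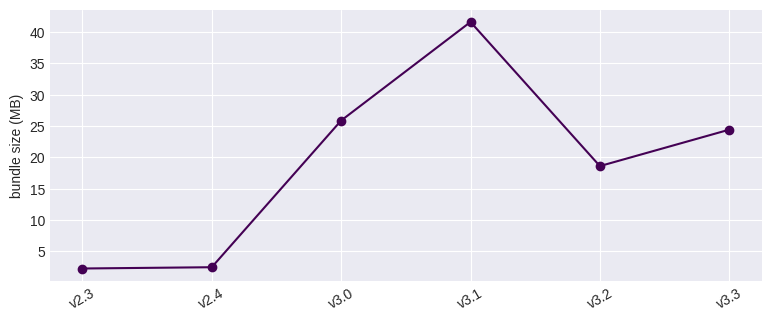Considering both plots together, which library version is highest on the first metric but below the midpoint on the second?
v2.3

Chart 2 median bundle size (MB) ≈ 20; below-median library versions: v2.3, v2.4, v3.2. Among those, v2.3 has the highest startup time (s) (≈ 11).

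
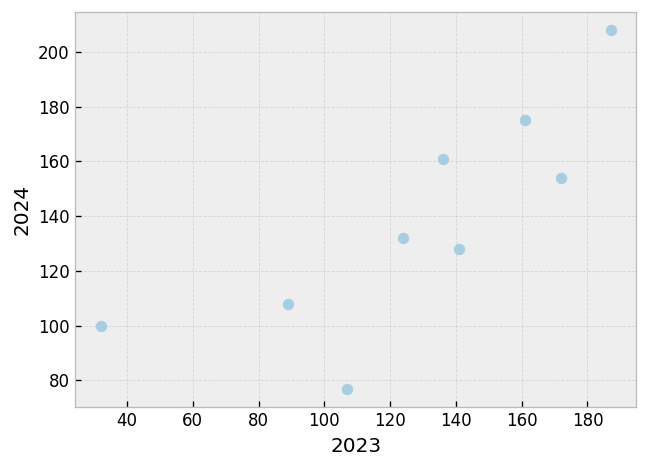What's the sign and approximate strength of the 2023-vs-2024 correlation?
positive, strong

Points are positively correlated; strong (|r| ≈ 0.8).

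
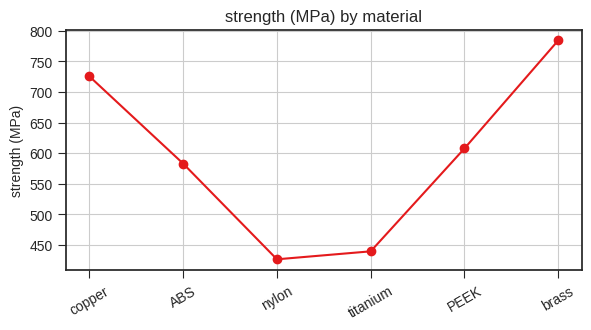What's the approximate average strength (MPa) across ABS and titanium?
(600 + 450) / 2 ≈ 525.

≈ 525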